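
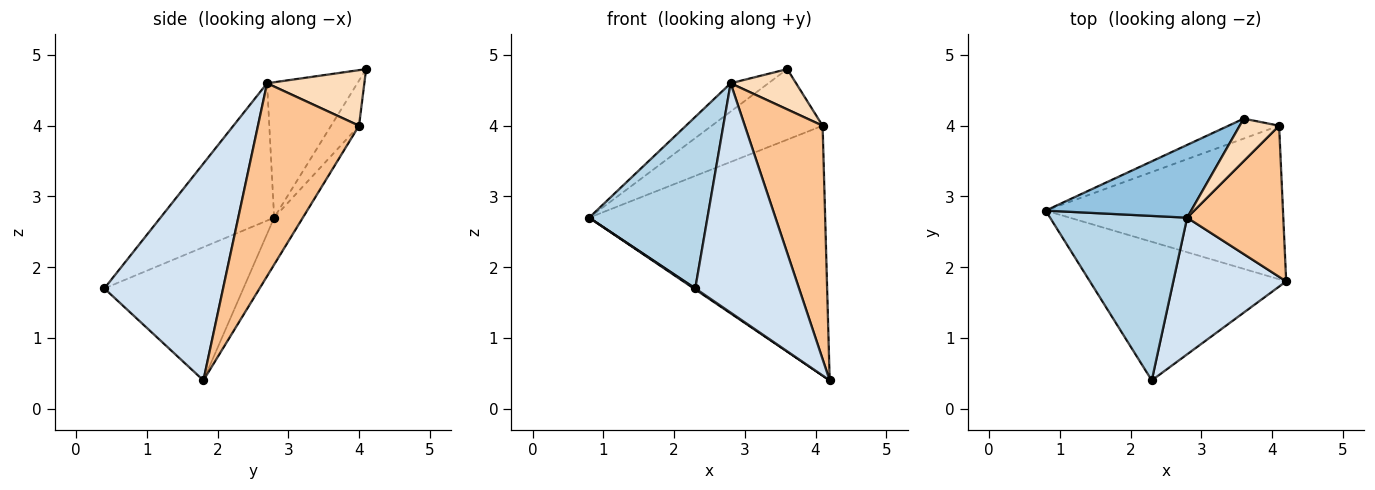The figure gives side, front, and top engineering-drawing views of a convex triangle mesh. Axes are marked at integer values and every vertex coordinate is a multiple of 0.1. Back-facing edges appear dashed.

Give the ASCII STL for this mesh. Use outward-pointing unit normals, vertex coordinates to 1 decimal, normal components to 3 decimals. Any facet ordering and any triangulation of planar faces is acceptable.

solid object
 facet normal -0.562 -0.006 -0.827
  outer loop
   vertex 2.3 0.4 1.7
   vertex 0.8 2.8 2.7
   vertex 4.2 1.8 0.4
  endloop
 endfacet
 facet normal -0.655 0.274 0.704
  outer loop
   vertex 2.8 2.7 4.6
   vertex 3.6 4.1 4.8
   vertex 0.8 2.8 2.7
  endloop
 endfacet
 facet normal -0.570 -0.593 0.569
  outer loop
   vertex 2.8 2.7 4.6
   vertex 0.8 2.8 2.7
   vertex 2.3 0.4 1.7
  endloop
 endfacet
 facet normal 0.701 -0.613 0.365
  outer loop
   vertex 2.8 2.7 4.6
   vertex 2.3 0.4 1.7
   vertex 4.2 1.8 0.4
  endloop
 endfacet
 facet normal -0.103 0.847 -0.521
  outer loop
   vertex 4.1 4.0 4.0
   vertex 4.2 1.8 0.4
   vertex 0.8 2.8 2.7
  endloop
 endfacet
 facet normal -0.236 0.935 -0.264
  outer loop
   vertex 4.1 4.0 4.0
   vertex 0.8 2.8 2.7
   vertex 3.6 4.1 4.8
  endloop
 endfacet
 facet normal 0.737 -0.567 0.367
  outer loop
   vertex 4.1 4.0 4.0
   vertex 2.8 2.7 4.6
   vertex 4.2 1.8 0.4
  endloop
 endfacet
 facet normal 0.715 -0.481 0.507
  outer loop
   vertex 4.1 4.0 4.0
   vertex 3.6 4.1 4.8
   vertex 2.8 2.7 4.6
  endloop
 endfacet
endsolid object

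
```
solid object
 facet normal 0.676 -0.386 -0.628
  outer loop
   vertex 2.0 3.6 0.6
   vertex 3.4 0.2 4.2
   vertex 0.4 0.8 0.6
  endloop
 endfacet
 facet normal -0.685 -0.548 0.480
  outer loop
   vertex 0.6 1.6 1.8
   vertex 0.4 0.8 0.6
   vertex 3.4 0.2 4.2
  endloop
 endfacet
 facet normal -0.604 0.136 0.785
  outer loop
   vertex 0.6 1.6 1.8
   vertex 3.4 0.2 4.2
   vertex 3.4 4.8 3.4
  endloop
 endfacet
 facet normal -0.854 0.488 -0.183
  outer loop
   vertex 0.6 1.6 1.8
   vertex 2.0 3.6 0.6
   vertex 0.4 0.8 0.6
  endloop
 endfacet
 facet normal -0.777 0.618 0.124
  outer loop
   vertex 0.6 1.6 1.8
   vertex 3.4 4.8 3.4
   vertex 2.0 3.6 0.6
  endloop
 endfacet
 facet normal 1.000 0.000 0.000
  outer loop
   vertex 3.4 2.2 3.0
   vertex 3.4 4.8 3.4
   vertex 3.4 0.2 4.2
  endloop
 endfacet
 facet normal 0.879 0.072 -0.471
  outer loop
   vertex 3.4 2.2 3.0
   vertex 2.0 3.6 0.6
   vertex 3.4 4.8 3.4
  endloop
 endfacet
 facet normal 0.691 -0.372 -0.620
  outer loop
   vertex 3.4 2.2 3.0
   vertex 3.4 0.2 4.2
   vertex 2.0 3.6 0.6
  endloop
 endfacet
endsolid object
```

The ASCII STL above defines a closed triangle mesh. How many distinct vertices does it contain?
6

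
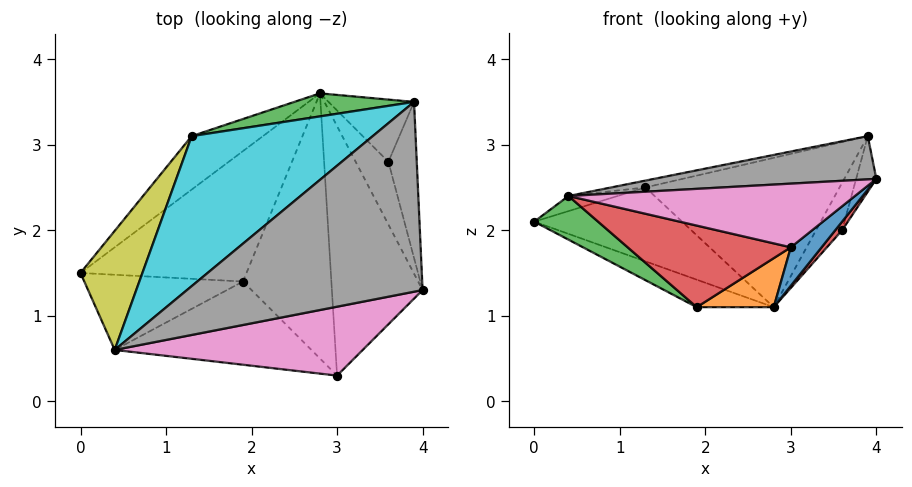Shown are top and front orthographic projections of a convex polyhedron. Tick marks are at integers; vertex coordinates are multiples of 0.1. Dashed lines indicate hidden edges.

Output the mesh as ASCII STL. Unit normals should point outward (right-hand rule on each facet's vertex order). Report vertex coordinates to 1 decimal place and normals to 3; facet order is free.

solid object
 facet normal 0.686 -0.111 -0.719
  outer loop
   vertex 3.0 0.3 1.8
   vertex 2.8 3.6 1.1
   vertex 4.0 1.3 2.6
  endloop
 endfacet
 facet normal -0.633 0.628 -0.454
  outer loop
   vertex 1.3 3.1 2.5
   vertex 2.8 3.6 1.1
   vertex 0.0 1.5 2.1
  endloop
 endfacet
 facet normal -0.184 0.971 0.150
  outer loop
   vertex 1.3 3.1 2.5
   vertex 3.9 3.5 3.1
   vertex 2.8 3.6 1.1
  endloop
 endfacet
 facet normal 0.700 -0.097 -0.708
  outer loop
   vertex 3.6 2.8 2.0
   vertex 4.0 1.3 2.6
   vertex 2.8 3.6 1.1
  endloop
 endfacet
 facet normal 0.937 0.118 -0.330
  outer loop
   vertex 3.6 2.8 2.0
   vertex 3.9 3.5 3.1
   vertex 4.0 1.3 2.6
  endloop
 endfacet
 facet normal 0.832 0.336 -0.441
  outer loop
   vertex 3.6 2.8 2.0
   vertex 2.8 3.6 1.1
   vertex 3.9 3.5 3.1
  endloop
 endfacet
 facet normal 0.091 -0.676 0.731
  outer loop
   vertex 0.4 0.6 2.4
   vertex 3.0 0.3 1.8
   vertex 4.0 1.3 2.6
  endloop
 endfacet
 facet normal -0.011 -0.222 0.975
  outer loop
   vertex 0.4 0.6 2.4
   vertex 4.0 1.3 2.6
   vertex 3.9 3.5 3.1
  endloop
 endfacet
 facet normal -0.418 0.115 0.901
  outer loop
   vertex 0.4 0.6 2.4
   vertex 1.3 3.1 2.5
   vertex 0.0 1.5 2.1
  endloop
 endfacet
 facet normal -0.231 0.044 0.972
  outer loop
   vertex 0.4 0.6 2.4
   vertex 3.9 3.5 3.1
   vertex 1.3 3.1 2.5
  endloop
 endfacet
 facet normal -0.450 0.184 -0.874
  outer loop
   vertex 1.9 1.4 1.1
   vertex 0.0 1.5 2.1
   vertex 2.8 3.6 1.1
  endloop
 endfacet
 facet normal 0.406 -0.166 -0.899
  outer loop
   vertex 1.9 1.4 1.1
   vertex 2.8 3.6 1.1
   vertex 3.0 0.3 1.8
  endloop
 endfacet
 facet normal -0.434 -0.453 -0.779
  outer loop
   vertex 1.9 1.4 1.1
   vertex 0.4 0.6 2.4
   vertex 0.0 1.5 2.1
  endloop
 endfacet
 facet normal -0.238 -0.680 -0.694
  outer loop
   vertex 1.9 1.4 1.1
   vertex 3.0 0.3 1.8
   vertex 0.4 0.6 2.4
  endloop
 endfacet
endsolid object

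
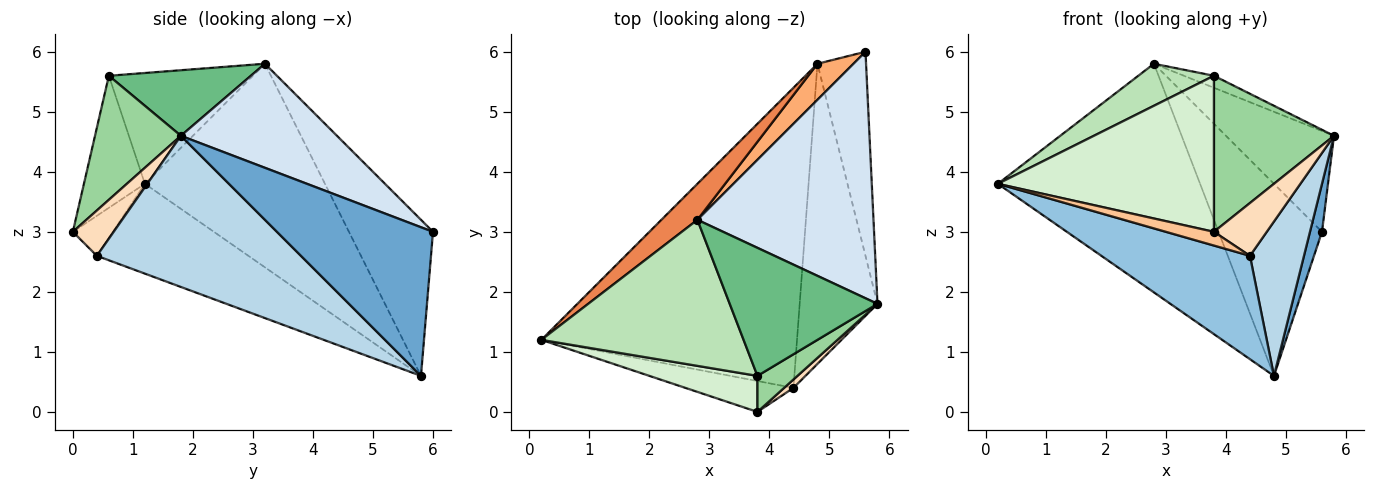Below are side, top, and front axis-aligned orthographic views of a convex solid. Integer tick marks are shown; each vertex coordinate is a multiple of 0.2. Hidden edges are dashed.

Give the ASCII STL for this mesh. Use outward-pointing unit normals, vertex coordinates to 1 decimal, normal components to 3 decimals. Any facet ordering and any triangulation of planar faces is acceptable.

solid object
 facet normal 0.948 -0.073 -0.310
  outer loop
   vertex 4.8 5.8 0.6
   vertex 5.6 6.0 3.0
   vertex 5.8 1.8 4.6
  endloop
 endfacet
 facet normal -0.315 -0.309 -0.897
  outer loop
   vertex 4.4 0.4 2.6
   vertex 0.2 1.2 3.8
   vertex 4.8 5.8 0.6
  endloop
 endfacet
 facet normal 0.865 -0.229 -0.445
  outer loop
   vertex 4.4 0.4 2.6
   vertex 4.8 5.8 0.6
   vertex 5.8 1.8 4.6
  endloop
 endfacet
 facet normal 0.480 0.332 0.812
  outer loop
   vertex 2.8 3.2 5.8
   vertex 5.8 1.8 4.6
   vertex 5.6 6.0 3.0
  endloop
 endfacet
 facet normal -0.660 0.742 0.117
  outer loop
   vertex 2.8 3.2 5.8
   vertex 4.8 5.8 0.6
   vertex 0.2 1.2 3.8
  endloop
 endfacet
 facet normal -0.624 0.768 0.144
  outer loop
   vertex 2.8 3.2 5.8
   vertex 5.6 6.0 3.0
   vertex 4.8 5.8 0.6
  endloop
 endfacet
 facet normal -0.321 -0.385 -0.866
  outer loop
   vertex 3.8 0.0 3.0
   vertex 0.2 1.2 3.8
   vertex 4.4 0.4 2.6
  endloop
 endfacet
 facet normal 0.607 -0.785 0.125
  outer loop
   vertex 3.8 0.0 3.0
   vertex 4.4 0.4 2.6
   vertex 5.8 1.8 4.6
  endloop
 endfacet
 facet normal 0.404 0.085 0.911
  outer loop
   vertex 3.8 0.6 5.6
   vertex 5.8 1.8 4.6
   vertex 2.8 3.2 5.8
  endloop
 endfacet
 facet normal 0.572 -0.799 0.184
  outer loop
   vertex 3.8 0.6 5.6
   vertex 3.8 0.0 3.0
   vertex 5.8 1.8 4.6
  endloop
 endfacet
 facet normal -0.466 -0.245 0.850
  outer loop
   vertex 3.8 0.6 5.6
   vertex 2.8 3.2 5.8
   vertex 0.2 1.2 3.8
  endloop
 endfacet
 facet normal -0.265 -0.940 0.217
  outer loop
   vertex 3.8 0.6 5.6
   vertex 0.2 1.2 3.8
   vertex 3.8 0.0 3.0
  endloop
 endfacet
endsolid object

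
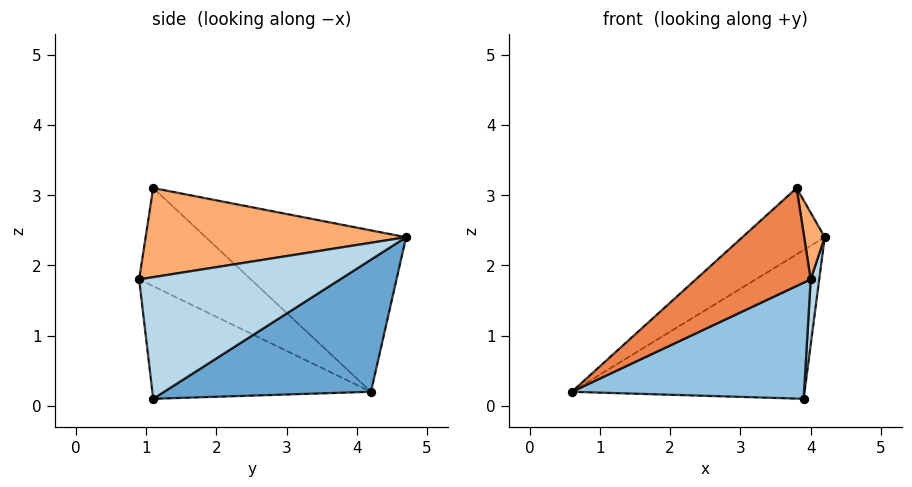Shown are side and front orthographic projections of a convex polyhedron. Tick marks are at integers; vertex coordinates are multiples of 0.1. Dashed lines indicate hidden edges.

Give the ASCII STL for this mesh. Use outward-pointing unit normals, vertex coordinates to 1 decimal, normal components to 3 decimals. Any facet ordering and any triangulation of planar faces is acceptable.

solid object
 facet normal 0.414 0.465 -0.783
  outer loop
   vertex 3.9 1.1 0.1
   vertex 0.6 4.2 0.2
   vertex 4.2 4.7 2.4
  endloop
 endfacet
 facet normal -0.685 -0.727 -0.045
  outer loop
   vertex 3.9 1.1 0.1
   vertex 4.0 0.9 1.8
   vertex 0.6 4.2 0.2
  endloop
 endfacet
 facet normal 0.997 -0.042 -0.064
  outer loop
   vertex 3.9 1.1 0.1
   vertex 4.2 4.7 2.4
   vertex 4.0 0.9 1.8
  endloop
 endfacet
 facet normal -0.531 0.218 0.819
  outer loop
   vertex 3.8 1.1 3.1
   vertex 4.2 4.7 2.4
   vertex 0.6 4.2 0.2
  endloop
 endfacet
 facet normal -0.697 -0.717 0.003
  outer loop
   vertex 3.8 1.1 3.1
   vertex 0.6 4.2 0.2
   vertex 4.0 0.9 1.8
  endloop
 endfacet
 facet normal 0.984 -0.078 0.163
  outer loop
   vertex 3.8 1.1 3.1
   vertex 4.0 0.9 1.8
   vertex 4.2 4.7 2.4
  endloop
 endfacet
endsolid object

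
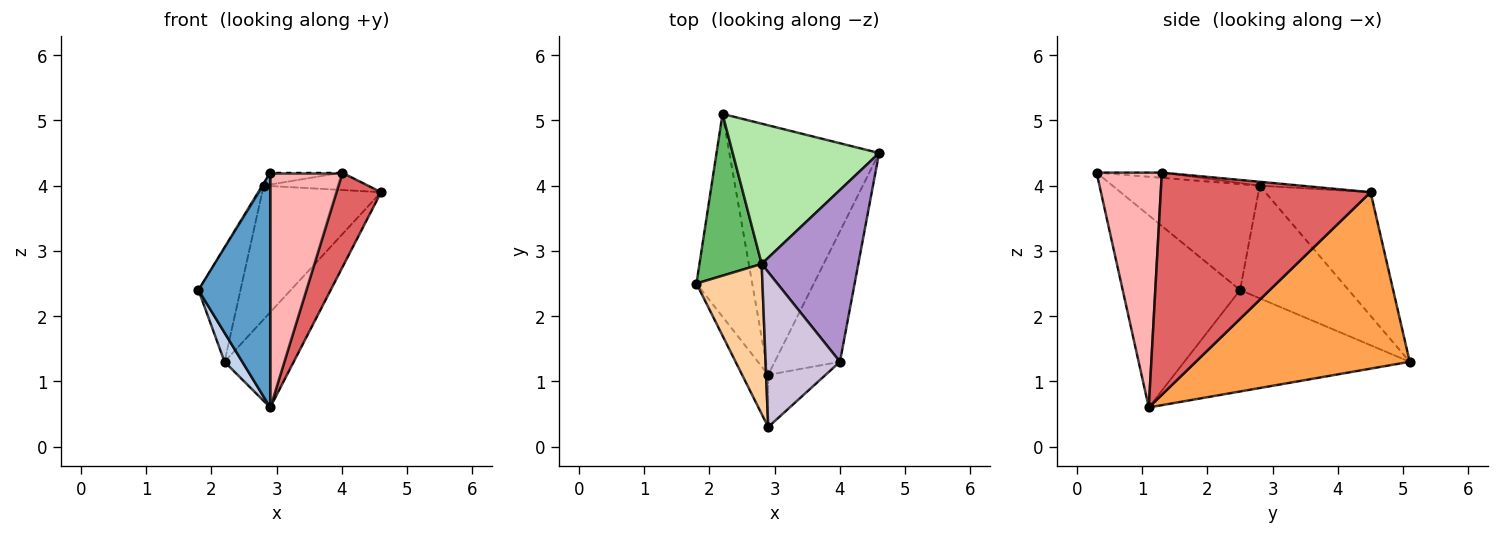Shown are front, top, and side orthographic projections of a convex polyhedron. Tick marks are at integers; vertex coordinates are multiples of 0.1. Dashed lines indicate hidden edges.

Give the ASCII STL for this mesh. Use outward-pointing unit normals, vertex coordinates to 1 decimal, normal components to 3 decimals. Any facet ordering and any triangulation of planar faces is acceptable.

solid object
 facet normal -0.848 -0.518 -0.115
  outer loop
   vertex 2.9 1.1 0.6
   vertex 2.9 0.3 4.2
   vertex 1.8 2.5 2.4
  endloop
 endfacet
 facet normal -0.874 -0.069 -0.481
  outer loop
   vertex 2.2 5.1 1.3
   vertex 2.9 1.1 0.6
   vertex 1.8 2.5 2.4
  endloop
 endfacet
 facet normal 0.740 0.239 -0.628
  outer loop
   vertex 2.2 5.1 1.3
   vertex 4.6 4.5 3.9
   vertex 2.9 1.1 0.6
  endloop
 endfacet
 facet normal -0.849 0.008 0.529
  outer loop
   vertex 2.8 2.8 4.0
   vertex 1.8 2.5 2.4
   vertex 2.9 0.3 4.2
  endloop
 endfacet
 facet normal -0.829 0.321 0.458
  outer loop
   vertex 2.8 2.8 4.0
   vertex 2.2 5.1 1.3
   vertex 1.8 2.5 2.4
  endloop
 endfacet
 facet normal -0.522 0.589 0.617
  outer loop
   vertex 2.8 2.8 4.0
   vertex 4.6 4.5 3.9
   vertex 2.2 5.1 1.3
  endloop
 endfacet
 facet normal 0.940 -0.202 -0.276
  outer loop
   vertex 4.0 1.3 4.2
   vertex 2.9 1.1 0.6
   vertex 4.6 4.5 3.9
  endloop
 endfacet
 facet normal 0.664 -0.730 -0.162
  outer loop
   vertex 4.0 1.3 4.2
   vertex 2.9 0.3 4.2
   vertex 2.9 1.1 0.6
  endloop
 endfacet
 facet normal -0.040 0.101 0.994
  outer loop
   vertex 4.0 1.3 4.2
   vertex 4.6 4.5 3.9
   vertex 2.8 2.8 4.0
  endloop
 endfacet
 facet normal -0.070 0.077 0.995
  outer loop
   vertex 4.0 1.3 4.2
   vertex 2.8 2.8 4.0
   vertex 2.9 0.3 4.2
  endloop
 endfacet
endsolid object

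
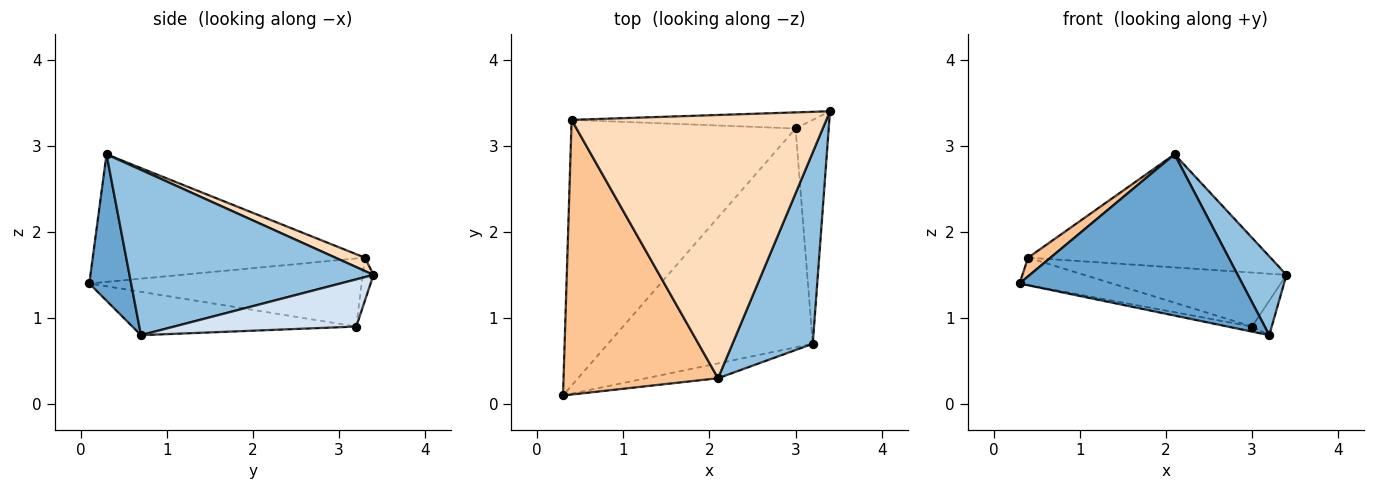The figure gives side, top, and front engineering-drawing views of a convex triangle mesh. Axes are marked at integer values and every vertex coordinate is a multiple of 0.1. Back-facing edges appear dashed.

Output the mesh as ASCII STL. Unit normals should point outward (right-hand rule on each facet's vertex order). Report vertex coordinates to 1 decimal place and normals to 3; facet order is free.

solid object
 facet normal 0.184 -0.979 -0.090
  outer loop
   vertex 2.1 0.3 2.9
   vertex 0.3 0.1 1.4
   vertex 3.2 0.7 0.8
  endloop
 endfacet
 facet normal 0.885 -0.177 0.430
  outer loop
   vertex 2.1 0.3 2.9
   vertex 3.2 0.7 0.8
   vertex 3.4 3.4 1.5
  endloop
 endfacet
 facet normal -0.207 0.023 -0.978
  outer loop
   vertex 3.0 3.2 0.9
   vertex 3.2 0.7 0.8
   vertex 0.3 0.1 1.4
  endloop
 endfacet
 facet normal 0.815 0.088 -0.573
  outer loop
   vertex 3.0 3.2 0.9
   vertex 3.4 3.4 1.5
   vertex 3.2 0.7 0.8
  endloop
 endfacet
 facet normal -0.289 0.098 -0.952
  outer loop
   vertex 0.4 3.3 1.7
   vertex 3.0 3.2 0.9
   vertex 0.3 0.1 1.4
  endloop
 endfacet
 facet normal -0.051 0.957 -0.285
  outer loop
   vertex 0.4 3.3 1.7
   vertex 3.4 3.4 1.5
   vertex 3.0 3.2 0.9
  endloop
 endfacet
 facet normal -0.636 -0.052 0.770
  outer loop
   vertex 0.4 3.3 1.7
   vertex 0.3 0.1 1.4
   vertex 2.1 0.3 2.9
  endloop
 endfacet
 facet normal 0.048 0.394 0.918
  outer loop
   vertex 0.4 3.3 1.7
   vertex 2.1 0.3 2.9
   vertex 3.4 3.4 1.5
  endloop
 endfacet
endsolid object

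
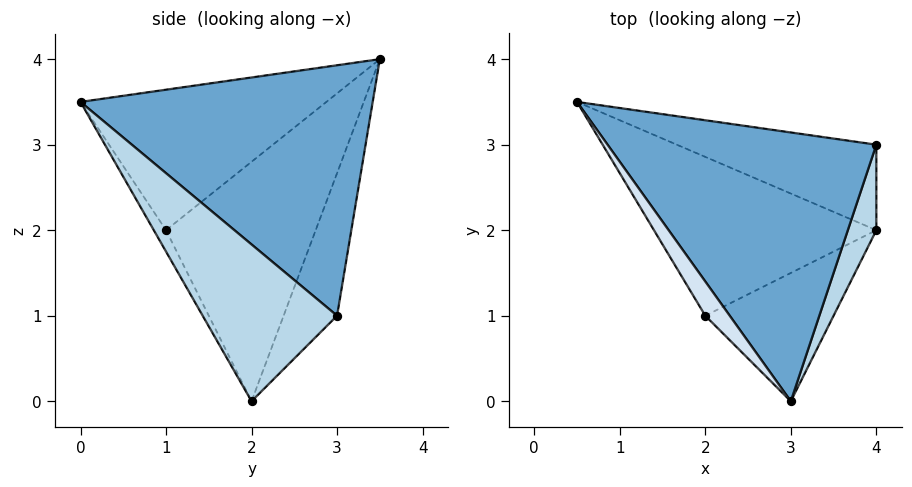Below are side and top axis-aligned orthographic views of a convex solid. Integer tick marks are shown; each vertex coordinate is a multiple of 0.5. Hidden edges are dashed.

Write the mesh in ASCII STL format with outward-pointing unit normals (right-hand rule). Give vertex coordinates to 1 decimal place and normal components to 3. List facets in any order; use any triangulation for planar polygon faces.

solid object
 facet normal 0.637 0.357 0.683
  outer loop
   vertex 3.0 0.0 3.5
   vertex 4.0 3.0 1.0
   vertex 0.5 3.5 4.0
  endloop
 endfacet
 facet normal -0.451 0.631 -0.631
  outer loop
   vertex 4.0 2.0 0.0
   vertex 0.5 3.5 4.0
   vertex 4.0 3.0 1.0
  endloop
 endfacet
 facet normal 0.968 -0.176 0.176
  outer loop
   vertex 4.0 2.0 0.0
   vertex 4.0 3.0 1.0
   vertex 3.0 0.0 3.5
  endloop
 endfacet
 facet normal -0.796 -0.589 0.139
  outer loop
   vertex 2.0 1.0 2.0
   vertex 3.0 0.0 3.5
   vertex 0.5 3.5 4.0
  endloop
 endfacet
 facet normal -0.729 0.104 -0.677
  outer loop
   vertex 2.0 1.0 2.0
   vertex 0.5 3.5 4.0
   vertex 4.0 2.0 0.0
  endloop
 endfacet
 facet normal -0.085 -0.854 -0.513
  outer loop
   vertex 2.0 1.0 2.0
   vertex 4.0 2.0 0.0
   vertex 3.0 0.0 3.5
  endloop
 endfacet
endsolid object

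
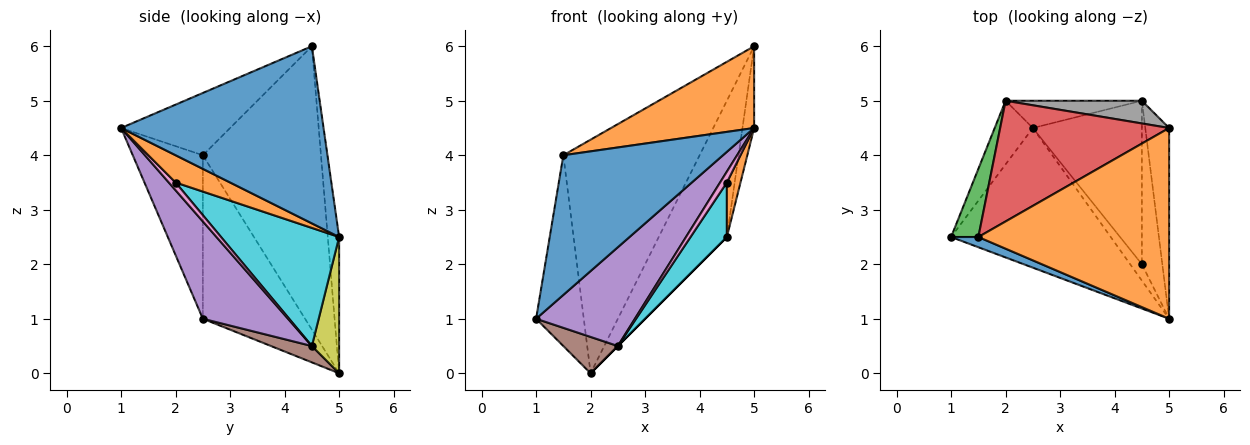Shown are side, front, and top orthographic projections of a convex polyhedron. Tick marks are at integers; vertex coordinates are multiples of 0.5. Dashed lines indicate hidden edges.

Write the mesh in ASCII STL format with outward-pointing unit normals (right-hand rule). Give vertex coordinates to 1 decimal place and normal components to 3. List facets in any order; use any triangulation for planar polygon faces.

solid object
 facet normal -0.401 -0.914 0.067
  outer loop
   vertex 1.5 2.5 4.0
   vertex 1.0 2.5 1.0
   vertex 5.0 1.0 4.5
  endloop
 endfacet
 facet normal -0.287 -0.377 0.880
  outer loop
   vertex 1.5 2.5 4.0
   vertex 5.0 1.0 4.5
   vertex 5.0 4.5 6.0
  endloop
 endfacet
 facet normal -0.896 0.418 0.149
  outer loop
   vertex 1.5 2.5 4.0
   vertex 2.0 5.0 0.0
   vertex 1.0 2.5 1.0
  endloop
 endfacet
 facet normal -0.610 0.704 0.364
  outer loop
   vertex 1.5 2.5 4.0
   vertex 5.0 4.5 6.0
   vertex 2.0 5.0 0.0
  endloop
 endfacet
 facet normal 0.446 -0.517 -0.731
  outer loop
   vertex 2.5 4.5 0.5
   vertex 5.0 1.0 4.5
   vertex 1.0 2.5 1.0
  endloop
 endfacet
 facet normal 0.349 -0.465 -0.814
  outer loop
   vertex 2.5 4.5 0.5
   vertex 1.0 2.5 1.0
   vertex 2.0 5.0 0.0
  endloop
 endfacet
 facet normal 0.485 -0.485 -0.728
  outer loop
   vertex 4.5 2.0 3.5
   vertex 5.0 1.0 4.5
   vertex 2.5 4.5 0.5
  endloop
 endfacet
 facet normal -0.162 0.973 0.162
  outer loop
   vertex 4.5 5.0 2.5
   vertex 2.0 5.0 0.0
   vertex 5.0 4.5 6.0
  endloop
 endfacet
 facet normal 0.707 0.000 -0.707
  outer loop
   vertex 4.5 5.0 2.5
   vertex 2.5 4.5 0.5
   vertex 2.0 5.0 0.0
  endloop
 endfacet
 facet normal 0.717 -0.221 -0.662
  outer loop
   vertex 4.5 5.0 2.5
   vertex 4.5 2.0 3.5
   vertex 2.5 4.5 0.5
  endloop
 endfacet
 facet normal 0.989 0.057 -0.133
  outer loop
   vertex 4.5 5.0 2.5
   vertex 5.0 4.5 6.0
   vertex 5.0 1.0 4.5
  endloop
 endfacet
 facet normal 0.784 -0.196 -0.588
  outer loop
   vertex 4.5 5.0 2.5
   vertex 5.0 1.0 4.5
   vertex 4.5 2.0 3.5
  endloop
 endfacet
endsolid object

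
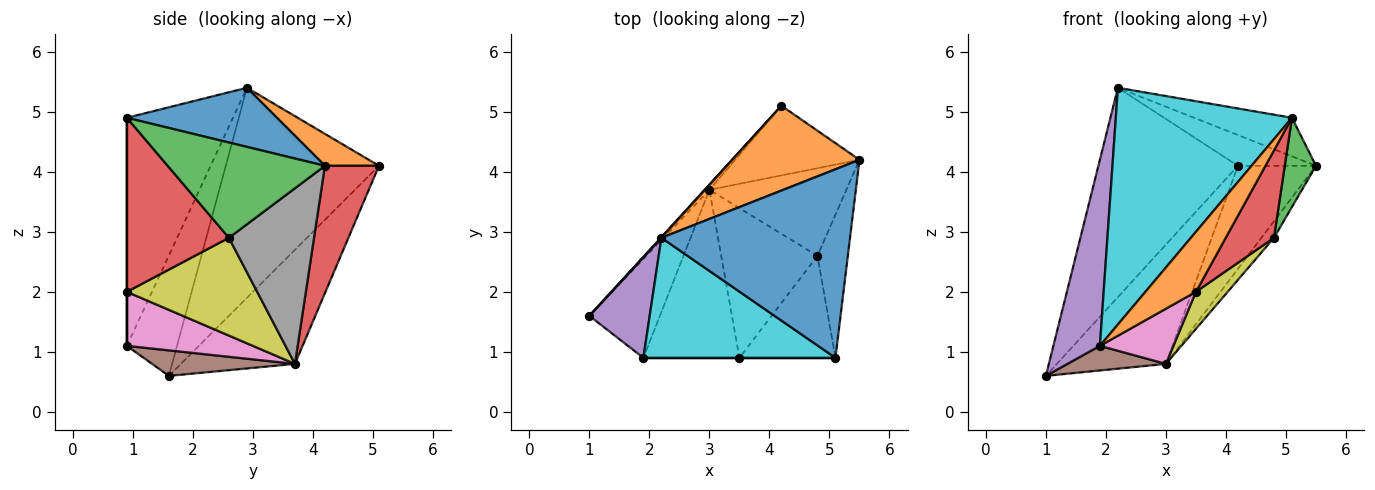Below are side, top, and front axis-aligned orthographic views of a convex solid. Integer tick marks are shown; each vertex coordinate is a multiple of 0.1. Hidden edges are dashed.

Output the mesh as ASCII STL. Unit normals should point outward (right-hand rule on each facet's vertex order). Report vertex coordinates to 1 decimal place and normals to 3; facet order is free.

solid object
 facet normal -0.739 0.673 0.002
  outer loop
   vertex 4.2 5.1 4.1
   vertex 1.0 1.6 0.6
   vertex 2.2 2.9 5.4
  endloop
 endfacet
 facet normal 0.230 0.332 0.915
  outer loop
   vertex 4.2 5.1 4.1
   vertex 2.2 2.9 5.4
   vertex 5.5 4.2 4.1
  endloop
 endfacet
 facet normal -0.722 0.691 -0.030
  outer loop
   vertex 3.0 3.7 0.8
   vertex 1.0 1.6 0.6
   vertex 4.2 5.1 4.1
  endloop
 endfacet
 facet normal 0.498 0.719 -0.486
  outer loop
   vertex 3.0 3.7 0.8
   vertex 4.2 5.1 4.1
   vertex 5.5 4.2 4.1
  endloop
 endfacet
 facet normal -0.688 -0.638 0.345
  outer loop
   vertex 1.9 0.9 1.1
   vertex 2.2 2.9 5.4
   vertex 1.0 1.6 0.6
  endloop
 endfacet
 facet normal 0.331 -0.228 -0.916
  outer loop
   vertex 1.9 0.9 1.1
   vertex 1.0 1.6 0.6
   vertex 3.0 3.7 0.8
  endloop
 endfacet
 facet normal 0.471 -0.275 -0.838
  outer loop
   vertex 1.9 0.9 1.1
   vertex 3.0 3.7 0.8
   vertex 3.5 0.9 2.0
  endloop
 endfacet
 facet normal 0.783 0.115 -0.611
  outer loop
   vertex 4.8 2.6 2.9
   vertex 3.0 3.7 0.8
   vertex 5.5 4.2 4.1
  endloop
 endfacet
 facet normal 0.702 -0.171 -0.691
  outer loop
   vertex 4.8 2.6 2.9
   vertex 3.5 0.9 2.0
   vertex 3.0 3.7 0.8
  endloop
 endfacet
 facet normal -0.473 -0.786 0.398
  outer loop
   vertex 5.1 0.9 4.9
   vertex 2.2 2.9 5.4
   vertex 1.9 0.9 1.1
  endloop
 endfacet
 facet normal 0.294 0.191 0.937
  outer loop
   vertex 5.1 0.9 4.9
   vertex 5.5 4.2 4.1
   vertex 2.2 2.9 5.4
  endloop
 endfacet
 facet normal 0.000 -1.000 0.000
  outer loop
   vertex 5.1 0.9 4.9
   vertex 1.9 0.9 1.1
   vertex 3.5 0.9 2.0
  endloop
 endfacet
 facet normal 0.936 -0.186 -0.298
  outer loop
   vertex 5.1 0.9 4.9
   vertex 4.8 2.6 2.9
   vertex 5.5 4.2 4.1
  endloop
 endfacet
 facet normal 0.809 -0.382 -0.446
  outer loop
   vertex 5.1 0.9 4.9
   vertex 3.5 0.9 2.0
   vertex 4.8 2.6 2.9
  endloop
 endfacet
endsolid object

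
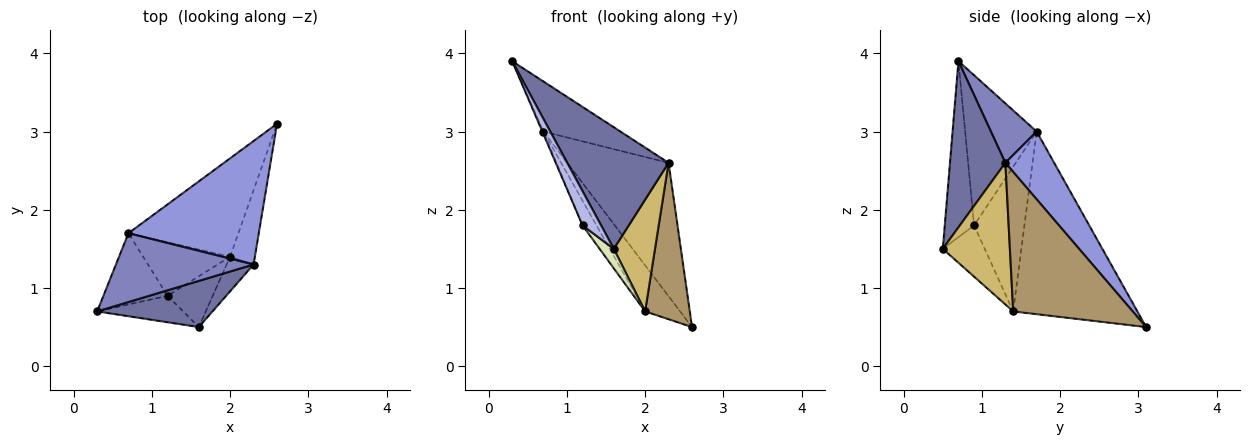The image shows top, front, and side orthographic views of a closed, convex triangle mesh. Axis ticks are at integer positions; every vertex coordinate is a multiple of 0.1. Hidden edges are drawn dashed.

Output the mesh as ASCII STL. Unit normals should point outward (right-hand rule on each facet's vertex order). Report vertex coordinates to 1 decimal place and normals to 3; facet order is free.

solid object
 facet normal 0.455 -0.833 0.316
  outer loop
   vertex 2.3 1.3 2.6
   vertex 0.3 0.7 3.9
   vertex 1.6 0.5 1.5
  endloop
 endfacet
 facet normal 0.330 0.555 0.764
  outer loop
   vertex 2.3 1.3 2.6
   vertex 0.7 1.7 3.0
   vertex 0.3 0.7 3.9
  endloop
 endfacet
 facet normal 0.333 0.692 0.641
  outer loop
   vertex 2.3 1.3 2.6
   vertex 2.6 3.1 0.5
   vertex 0.7 1.7 3.0
  endloop
 endfacet
 facet normal -0.781 -0.495 -0.382
  outer loop
   vertex 1.2 0.9 1.8
   vertex 1.6 0.5 1.5
   vertex 0.3 0.7 3.9
  endloop
 endfacet
 facet normal -0.920 0.014 -0.393
  outer loop
   vertex 1.2 0.9 1.8
   vertex 0.3 0.7 3.9
   vertex 0.7 1.7 3.0
  endloop
 endfacet
 facet normal -0.833 0.235 -0.501
  outer loop
   vertex 2.0 1.4 0.7
   vertex 0.7 1.7 3.0
   vertex 2.6 3.1 0.5
  endloop
 endfacet
 facet normal -0.834 0.231 -0.501
  outer loop
   vertex 2.0 1.4 0.7
   vertex 1.2 0.9 1.8
   vertex 0.7 1.7 3.0
  endloop
 endfacet
 facet normal -0.727 -0.246 -0.641
  outer loop
   vertex 2.0 1.4 0.7
   vertex 1.6 0.5 1.5
   vertex 1.2 0.9 1.8
  endloop
 endfacet
 facet normal 0.924 -0.345 -0.164
  outer loop
   vertex 2.0 1.4 0.7
   vertex 2.6 3.1 0.5
   vertex 2.3 1.3 2.6
  endloop
 endfacet
 facet normal 0.841 -0.516 -0.160
  outer loop
   vertex 2.0 1.4 0.7
   vertex 2.3 1.3 2.6
   vertex 1.6 0.5 1.5
  endloop
 endfacet
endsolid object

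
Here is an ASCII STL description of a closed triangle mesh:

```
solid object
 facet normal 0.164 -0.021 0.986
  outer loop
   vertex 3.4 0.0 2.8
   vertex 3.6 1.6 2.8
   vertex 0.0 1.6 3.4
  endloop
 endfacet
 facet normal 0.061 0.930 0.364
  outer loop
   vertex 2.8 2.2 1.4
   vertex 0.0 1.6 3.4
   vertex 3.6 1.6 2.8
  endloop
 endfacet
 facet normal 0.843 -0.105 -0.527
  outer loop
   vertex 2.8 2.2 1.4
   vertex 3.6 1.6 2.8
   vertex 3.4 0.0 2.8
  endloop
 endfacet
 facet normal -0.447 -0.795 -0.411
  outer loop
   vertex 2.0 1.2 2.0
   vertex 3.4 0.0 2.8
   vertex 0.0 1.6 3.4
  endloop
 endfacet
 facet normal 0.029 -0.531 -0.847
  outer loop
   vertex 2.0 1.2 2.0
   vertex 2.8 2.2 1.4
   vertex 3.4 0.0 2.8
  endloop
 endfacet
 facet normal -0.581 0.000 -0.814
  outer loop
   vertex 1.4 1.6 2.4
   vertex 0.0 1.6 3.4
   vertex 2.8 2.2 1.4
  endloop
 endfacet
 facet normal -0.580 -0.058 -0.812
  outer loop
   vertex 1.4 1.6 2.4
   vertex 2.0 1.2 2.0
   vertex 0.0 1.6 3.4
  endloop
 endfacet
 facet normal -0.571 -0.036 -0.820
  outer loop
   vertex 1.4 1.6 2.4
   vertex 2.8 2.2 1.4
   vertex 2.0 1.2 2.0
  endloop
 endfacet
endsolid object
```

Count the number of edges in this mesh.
12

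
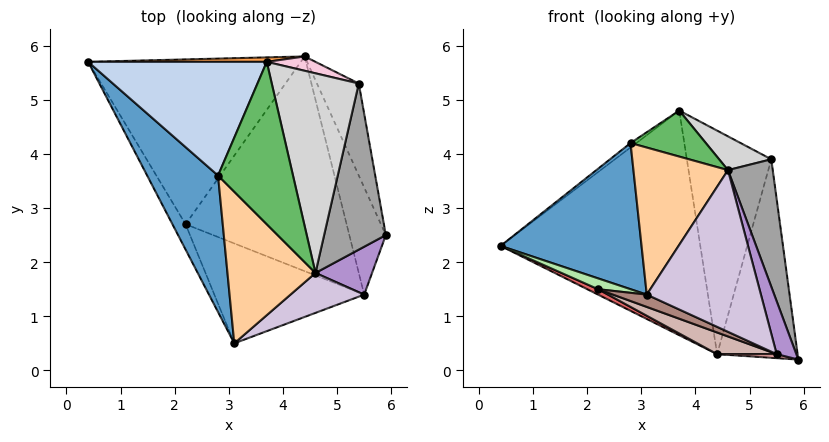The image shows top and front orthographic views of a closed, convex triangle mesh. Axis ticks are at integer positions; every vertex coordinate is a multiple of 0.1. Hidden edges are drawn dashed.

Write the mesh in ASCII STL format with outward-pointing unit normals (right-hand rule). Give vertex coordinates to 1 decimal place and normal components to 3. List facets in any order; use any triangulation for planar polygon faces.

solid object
 facet normal -0.763 -0.472 0.441
  outer loop
   vertex 2.8 3.6 4.2
   vertex 0.4 5.7 2.3
   vertex 3.1 0.5 1.4
  endloop
 endfacet
 facet normal -0.604 0.031 0.797
  outer loop
   vertex 2.8 3.6 4.2
   vertex 3.7 5.7 4.8
   vertex 0.4 5.7 2.3
  endloop
 endfacet
 facet normal -0.015 1.000 0.020
  outer loop
   vertex 4.4 5.8 0.3
   vertex 0.4 5.7 2.3
   vertex 3.7 5.7 4.8
  endloop
 endfacet
 facet normal -0.445 -0.624 0.643
  outer loop
   vertex 4.6 1.8 3.7
   vertex 2.8 3.6 4.2
   vertex 3.1 0.5 1.4
  endloop
 endfacet
 facet normal -0.005 -0.273 0.962
  outer loop
   vertex 4.6 1.8 3.7
   vertex 3.7 5.7 4.8
   vertex 2.8 3.6 4.2
  endloop
 endfacet
 facet normal -0.729 -0.270 -0.629
  outer loop
   vertex 2.2 2.7 1.5
   vertex 3.1 0.5 1.4
   vertex 0.4 5.7 2.3
  endloop
 endfacet
 facet normal -0.446 -0.029 -0.894
  outer loop
   vertex 2.2 2.7 1.5
   vertex 0.4 5.7 2.3
   vertex 4.4 5.8 0.3
  endloop
 endfacet
 facet normal -0.146 -0.037 -0.989
  outer loop
   vertex 5.5 1.4 0.3
   vertex 4.4 5.8 0.3
   vertex 5.9 2.5 0.2
  endloop
 endfacet
 facet normal 0.911 -0.306 0.277
  outer loop
   vertex 5.5 1.4 0.3
   vertex 5.9 2.5 0.2
   vertex 4.6 1.8 3.7
  endloop
 endfacet
 facet normal 0.428 -0.877 0.217
  outer loop
   vertex 5.5 1.4 0.3
   vertex 4.6 1.8 3.7
   vertex 3.1 0.5 1.4
  endloop
 endfacet
 facet normal -0.379 -0.113 -0.919
  outer loop
   vertex 5.5 1.4 0.3
   vertex 3.1 0.5 1.4
   vertex 2.2 2.7 1.5
  endloop
 endfacet
 facet normal -0.372 -0.093 -0.923
  outer loop
   vertex 5.5 1.4 0.3
   vertex 2.2 2.7 1.5
   vertex 4.4 5.8 0.3
  endloop
 endfacet
 facet normal 0.891 0.411 -0.191
  outer loop
   vertex 5.4 5.3 3.9
   vertex 5.9 2.5 0.2
   vertex 4.4 5.8 0.3
  endloop
 endfacet
 facet normal 0.259 0.964 0.062
  outer loop
   vertex 5.4 5.3 3.9
   vertex 4.4 5.8 0.3
   vertex 3.7 5.7 4.8
  endloop
 endfacet
 facet normal 0.927 -0.229 0.298
  outer loop
   vertex 5.4 5.3 3.9
   vertex 4.6 1.8 3.7
   vertex 5.9 2.5 0.2
  endloop
 endfacet
 facet normal 0.435 -0.150 0.888
  outer loop
   vertex 5.4 5.3 3.9
   vertex 3.7 5.7 4.8
   vertex 4.6 1.8 3.7
  endloop
 endfacet
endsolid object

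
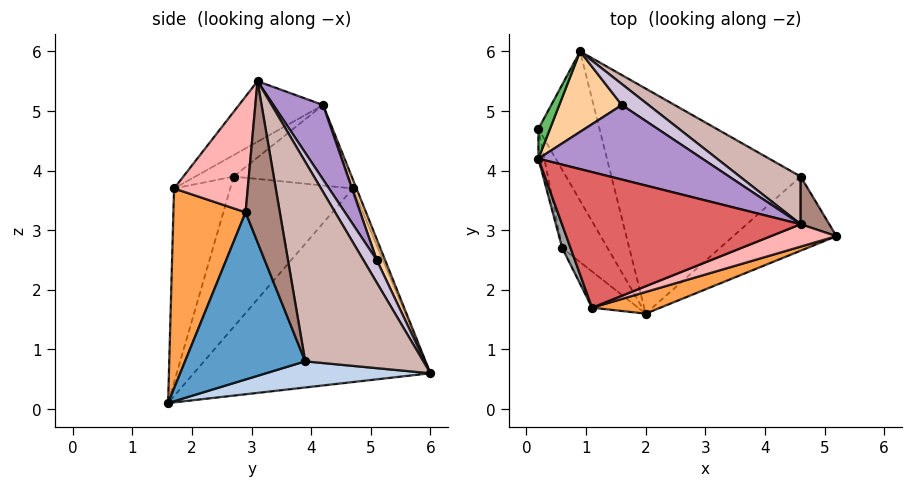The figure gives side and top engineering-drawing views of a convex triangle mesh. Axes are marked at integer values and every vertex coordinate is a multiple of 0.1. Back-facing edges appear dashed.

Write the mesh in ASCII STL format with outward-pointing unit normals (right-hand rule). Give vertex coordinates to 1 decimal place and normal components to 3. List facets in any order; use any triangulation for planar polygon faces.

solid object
 facet normal 0.664 -0.626 -0.410
  outer loop
   vertex 4.6 3.9 0.8
   vertex 5.2 2.9 3.3
   vertex 2.0 1.6 0.1
  endloop
 endfacet
 facet normal 0.135 0.145 -0.980
  outer loop
   vertex 4.6 3.9 0.8
   vertex 2.0 1.6 0.1
   vertex 0.9 6.0 0.6
  endloop
 endfacet
 facet normal 0.288 -0.952 0.099
  outer loop
   vertex 1.1 1.7 3.7
   vertex 2.0 1.6 0.1
   vertex 5.2 2.9 3.3
  endloop
 endfacet
 facet normal 0.128 0.914 0.385
  outer loop
   vertex 1.6 5.1 2.5
   vertex 0.9 6.0 0.6
   vertex 0.2 4.2 5.1
  endloop
 endfacet
 facet normal -0.251 0.912 0.326
  outer loop
   vertex 0.2 4.7 3.7
   vertex 0.2 4.2 5.1
   vertex 0.9 6.0 0.6
  endloop
 endfacet
 facet normal -0.934 -0.200 -0.295
  outer loop
   vertex 0.2 4.7 3.7
   vertex 0.9 6.0 0.6
   vertex 2.0 1.6 0.1
  endloop
 endfacet
 facet normal -0.208 -0.534 0.820
  outer loop
   vertex 4.6 3.1 5.5
   vertex 0.2 4.2 5.1
   vertex 1.1 1.7 3.7
  endloop
 endfacet
 facet normal 0.292 -0.942 0.165
  outer loop
   vertex 4.6 3.1 5.5
   vertex 1.1 1.7 3.7
   vertex 5.2 2.9 3.3
  endloop
 endfacet
 facet normal 0.186 0.893 0.409
  outer loop
   vertex 4.6 3.1 5.5
   vertex 1.6 5.1 2.5
   vertex 0.2 4.2 5.1
  endloop
 endfacet
 facet normal 0.276 0.904 0.326
  outer loop
   vertex 4.6 3.1 5.5
   vertex 0.9 6.0 0.6
   vertex 1.6 5.1 2.5
  endloop
 endfacet
 facet normal 0.686 0.717 0.122
  outer loop
   vertex 4.6 3.1 5.5
   vertex 5.2 2.9 3.3
   vertex 4.6 3.9 0.8
  endloop
 endfacet
 facet normal 0.482 0.864 0.147
  outer loop
   vertex 4.6 3.1 5.5
   vertex 4.6 3.9 0.8
   vertex 0.9 6.0 0.6
  endloop
 endfacet
 facet normal -0.890 -0.403 -0.211
  outer loop
   vertex 0.6 2.7 3.9
   vertex 2.0 1.6 0.1
   vertex 1.1 1.7 3.7
  endloop
 endfacet
 facet normal -0.935 -0.215 -0.282
  outer loop
   vertex 0.6 2.7 3.9
   vertex 0.2 4.7 3.7
   vertex 2.0 1.6 0.1
  endloop
 endfacet
 facet normal -0.821 -0.474 0.319
  outer loop
   vertex 0.6 2.7 3.9
   vertex 1.1 1.7 3.7
   vertex 0.2 4.2 5.1
  endloop
 endfacet
 facet normal -0.977 -0.203 -0.072
  outer loop
   vertex 0.6 2.7 3.9
   vertex 0.2 4.2 5.1
   vertex 0.2 4.7 3.7
  endloop
 endfacet
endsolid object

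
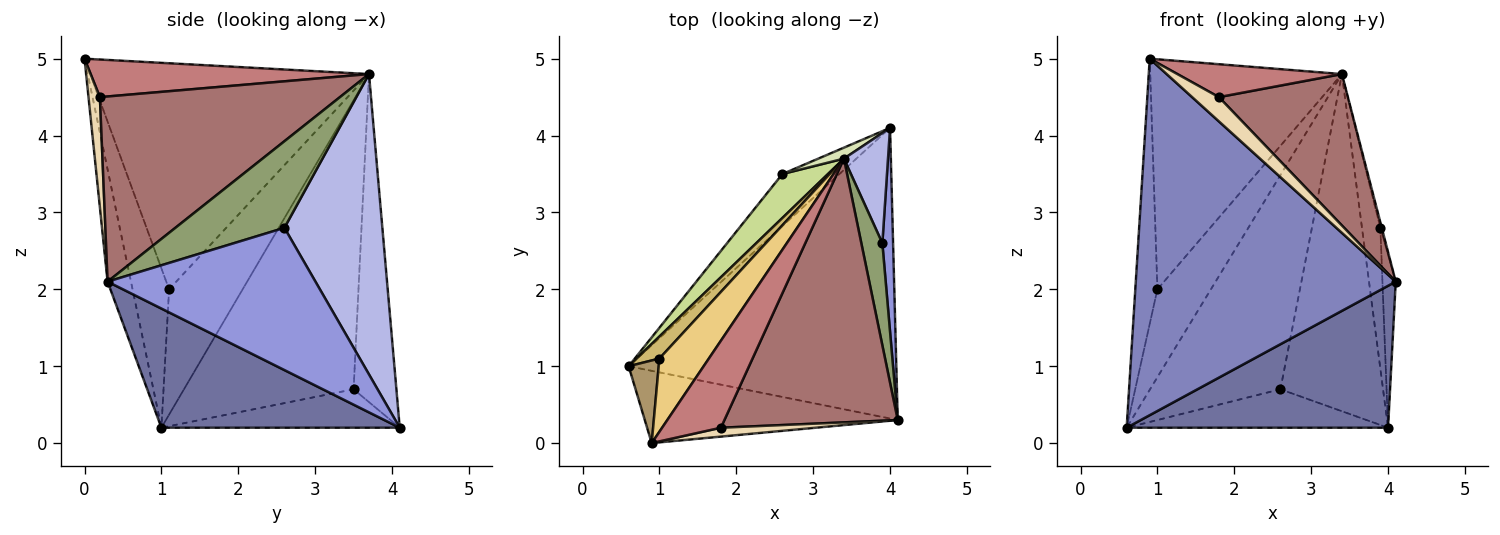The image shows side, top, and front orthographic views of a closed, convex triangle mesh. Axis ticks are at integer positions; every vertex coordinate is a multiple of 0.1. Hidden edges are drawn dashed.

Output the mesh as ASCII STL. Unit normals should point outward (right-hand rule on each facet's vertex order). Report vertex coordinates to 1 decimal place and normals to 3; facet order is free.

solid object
 facet normal 0.371 -0.407 -0.834
  outer loop
   vertex 4.0 4.1 0.2
   vertex 4.1 0.3 2.1
   vertex 0.6 1.0 0.2
  endloop
 endfacet
 facet normal -0.088 -0.976 -0.198
  outer loop
   vertex 0.9 0.0 5.0
   vertex 0.6 1.0 0.2
   vertex 4.1 0.3 2.1
  endloop
 endfacet
 facet normal 0.995 0.064 0.075
  outer loop
   vertex 3.9 2.6 2.8
   vertex 4.1 0.3 2.1
   vertex 4.0 4.1 0.2
  endloop
 endfacet
 facet normal 0.973 0.183 0.143
  outer loop
   vertex 3.4 3.7 4.8
   vertex 3.9 2.6 2.8
   vertex 4.0 4.1 0.2
  endloop
 endfacet
 facet normal 0.972 0.013 0.236
  outer loop
   vertex 3.4 3.7 4.8
   vertex 4.1 0.3 2.1
   vertex 3.9 2.6 2.8
  endloop
 endfacet
 facet normal -0.476 0.523 -0.707
  outer loop
   vertex 2.6 3.5 0.7
   vertex 4.0 4.1 0.2
   vertex 0.6 1.0 0.2
  endloop
 endfacet
 facet normal -0.787 0.605 0.124
  outer loop
   vertex 2.6 3.5 0.7
   vertex 0.6 1.0 0.2
   vertex 3.4 3.7 4.8
  endloop
 endfacet
 facet normal -0.385 0.923 0.030
  outer loop
   vertex 2.6 3.5 0.7
   vertex 3.4 3.7 4.8
   vertex 4.0 4.1 0.2
  endloop
 endfacet
 facet normal -0.845 0.511 0.159
  outer loop
   vertex 1.0 1.1 2.0
   vertex 0.6 1.0 0.2
   vertex 0.9 0.0 5.0
  endloop
 endfacet
 facet normal -0.800 0.582 0.145
  outer loop
   vertex 1.0 1.1 2.0
   vertex 3.4 3.7 4.8
   vertex 0.6 1.0 0.2
  endloop
 endfacet
 facet normal -0.811 0.558 0.177
  outer loop
   vertex 1.0 1.1 2.0
   vertex 0.9 0.0 5.0
   vertex 3.4 3.7 4.8
  endloop
 endfacet
 facet normal 0.371 -0.872 0.319
  outer loop
   vertex 1.8 0.2 4.5
   vertex 0.9 0.0 5.0
   vertex 4.1 0.3 2.1
  endloop
 endfacet
 facet normal 0.680 -0.365 0.636
  outer loop
   vertex 1.8 0.2 4.5
   vertex 4.1 0.3 2.1
   vertex 3.4 3.7 4.8
  endloop
 endfacet
 facet normal 0.513 -0.303 0.803
  outer loop
   vertex 1.8 0.2 4.5
   vertex 3.4 3.7 4.8
   vertex 0.9 0.0 5.0
  endloop
 endfacet
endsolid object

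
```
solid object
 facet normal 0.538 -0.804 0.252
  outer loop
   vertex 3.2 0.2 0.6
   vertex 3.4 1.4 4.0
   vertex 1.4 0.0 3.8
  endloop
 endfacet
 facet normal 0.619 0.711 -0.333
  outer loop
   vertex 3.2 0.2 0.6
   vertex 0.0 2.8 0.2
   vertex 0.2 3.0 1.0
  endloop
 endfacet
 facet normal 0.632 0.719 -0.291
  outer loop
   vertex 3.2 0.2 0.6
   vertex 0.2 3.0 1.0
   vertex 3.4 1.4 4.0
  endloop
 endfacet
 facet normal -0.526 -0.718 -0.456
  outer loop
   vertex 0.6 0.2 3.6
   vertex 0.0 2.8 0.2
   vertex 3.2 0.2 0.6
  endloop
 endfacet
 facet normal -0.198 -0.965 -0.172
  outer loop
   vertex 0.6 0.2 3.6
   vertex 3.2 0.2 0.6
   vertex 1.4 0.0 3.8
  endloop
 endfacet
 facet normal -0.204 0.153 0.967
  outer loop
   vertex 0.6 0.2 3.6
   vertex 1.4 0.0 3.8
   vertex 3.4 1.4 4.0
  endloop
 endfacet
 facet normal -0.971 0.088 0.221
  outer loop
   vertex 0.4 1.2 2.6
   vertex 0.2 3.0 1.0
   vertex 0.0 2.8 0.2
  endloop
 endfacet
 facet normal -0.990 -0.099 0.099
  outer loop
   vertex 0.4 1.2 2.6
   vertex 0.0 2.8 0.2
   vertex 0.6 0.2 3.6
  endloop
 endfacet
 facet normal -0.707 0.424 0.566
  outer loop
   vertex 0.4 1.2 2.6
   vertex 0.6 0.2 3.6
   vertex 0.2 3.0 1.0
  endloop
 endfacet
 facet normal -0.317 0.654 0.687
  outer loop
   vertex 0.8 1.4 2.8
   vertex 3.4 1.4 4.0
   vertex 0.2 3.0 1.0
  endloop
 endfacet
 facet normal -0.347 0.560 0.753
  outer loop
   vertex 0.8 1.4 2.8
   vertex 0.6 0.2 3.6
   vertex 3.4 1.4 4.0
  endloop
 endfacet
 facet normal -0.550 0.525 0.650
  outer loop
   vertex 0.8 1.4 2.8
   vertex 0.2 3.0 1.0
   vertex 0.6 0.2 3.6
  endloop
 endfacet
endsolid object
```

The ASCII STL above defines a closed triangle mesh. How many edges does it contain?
18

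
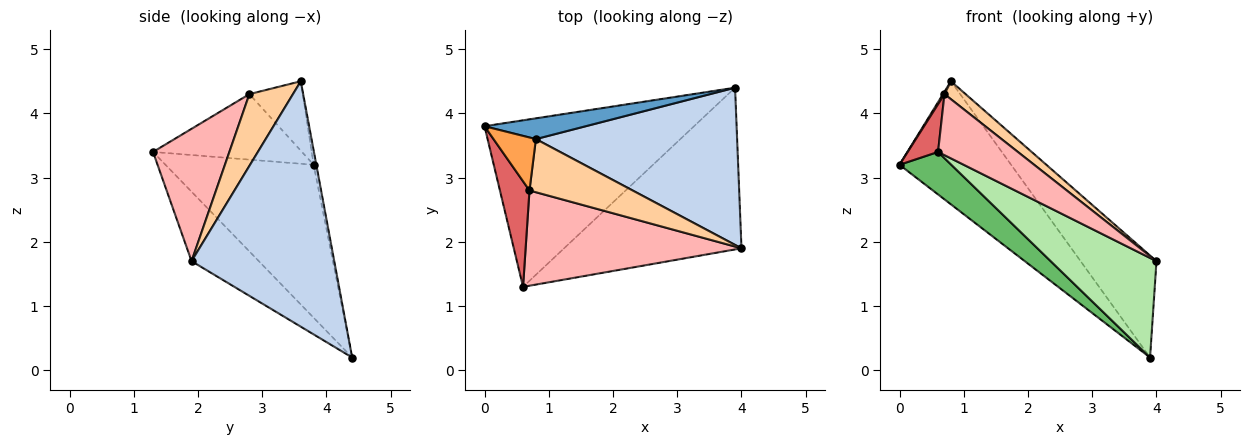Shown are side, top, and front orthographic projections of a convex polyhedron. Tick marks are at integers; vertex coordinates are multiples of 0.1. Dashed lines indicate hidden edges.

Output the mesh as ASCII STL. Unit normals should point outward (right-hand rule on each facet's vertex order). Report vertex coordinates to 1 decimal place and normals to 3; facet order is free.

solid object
 facet normal -0.024 0.986 0.166
  outer loop
   vertex 0.8 3.6 4.5
   vertex 3.9 4.4 0.2
   vertex 0.0 3.8 3.2
  endloop
 endfacet
 facet normal 0.715 0.380 0.586
  outer loop
   vertex 0.8 3.6 4.5
   vertex 4.0 1.9 1.7
   vertex 3.9 4.4 0.2
  endloop
 endfacet
 facet normal -0.853 -0.024 0.521
  outer loop
   vertex 0.7 2.8 4.3
   vertex 0.8 3.6 4.5
   vertex 0.0 3.8 3.2
  endloop
 endfacet
 facet normal 0.551 -0.267 0.791
  outer loop
   vertex 0.7 2.8 4.3
   vertex 4.0 1.9 1.7
   vertex 0.8 3.6 4.5
  endloop
 endfacet
 facet normal -0.577 -0.202 -0.791
  outer loop
   vertex 0.6 1.3 3.4
   vertex 0.0 3.8 3.2
   vertex 3.9 4.4 0.2
  endloop
 endfacet
 facet normal -0.316 -0.497 -0.808
  outer loop
   vertex 0.6 1.3 3.4
   vertex 3.9 4.4 0.2
   vertex 4.0 1.9 1.7
  endloop
 endfacet
 facet normal -0.896 -0.183 0.404
  outer loop
   vertex 0.6 1.3 3.4
   vertex 0.7 2.8 4.3
   vertex 0.0 3.8 3.2
  endloop
 endfacet
 facet normal 0.459 -0.479 0.748
  outer loop
   vertex 0.6 1.3 3.4
   vertex 4.0 1.9 1.7
   vertex 0.7 2.8 4.3
  endloop
 endfacet
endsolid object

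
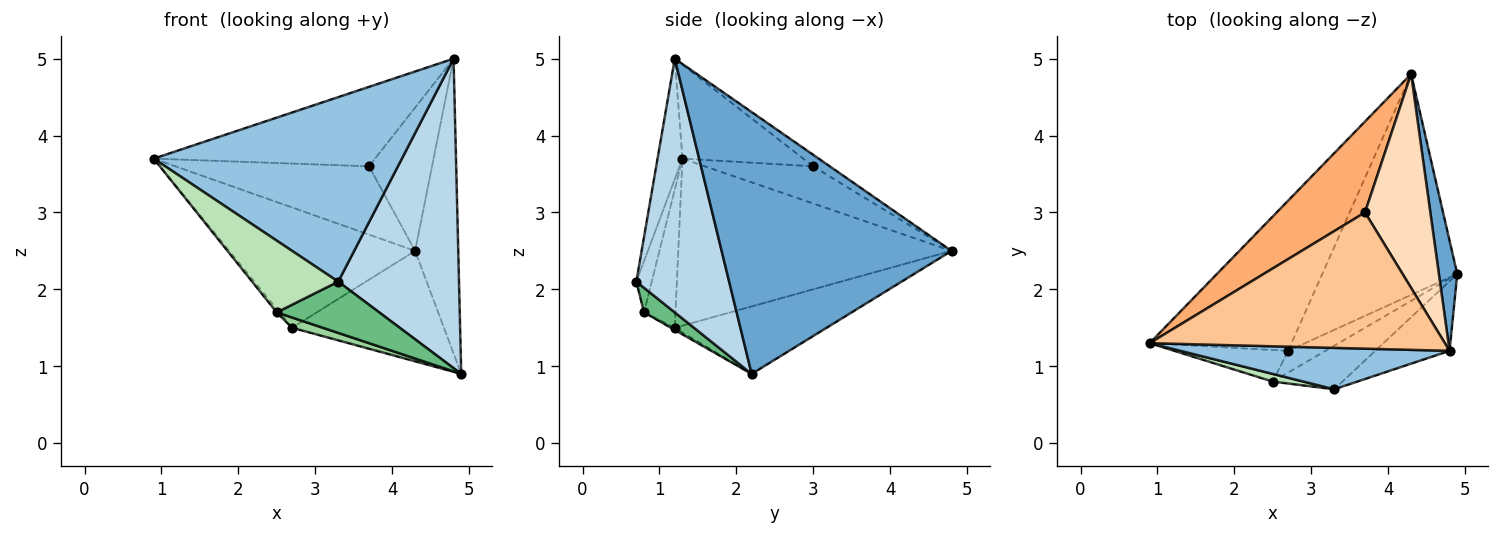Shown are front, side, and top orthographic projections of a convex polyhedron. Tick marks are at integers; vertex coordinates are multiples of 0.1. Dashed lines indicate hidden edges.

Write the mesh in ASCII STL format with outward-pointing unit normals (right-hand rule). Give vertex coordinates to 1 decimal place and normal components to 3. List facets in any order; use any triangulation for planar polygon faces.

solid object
 facet normal 0.981 0.184 0.069
  outer loop
   vertex 4.8 1.2 5.0
   vertex 4.9 2.2 0.9
   vertex 4.3 4.8 2.5
  endloop
 endfacet
 facet normal -0.098 -0.971 0.218
  outer loop
   vertex 3.3 0.7 2.1
   vertex 4.8 1.2 5.0
   vertex 0.9 1.3 3.7
  endloop
 endfacet
 facet normal 0.600 -0.781 -0.176
  outer loop
   vertex 3.3 0.7 2.1
   vertex 4.9 2.2 0.9
   vertex 4.8 1.2 5.0
  endloop
 endfacet
 facet normal -0.677 0.460 -0.575
  outer loop
   vertex 2.7 1.2 1.5
   vertex 0.9 1.3 3.7
   vertex 4.3 4.8 2.5
  endloop
 endfacet
 facet normal -0.408 0.408 -0.816
  outer loop
   vertex 2.7 1.2 1.5
   vertex 4.3 4.8 2.5
   vertex 4.9 2.2 0.9
  endloop
 endfacet
 facet normal -0.319 0.569 0.758
  outer loop
   vertex 3.7 3.0 3.6
   vertex 4.3 4.8 2.5
   vertex 0.9 1.3 3.7
  endloop
 endfacet
 facet normal -0.265 0.486 0.833
  outer loop
   vertex 3.7 3.0 3.6
   vertex 0.9 1.3 3.7
   vertex 4.8 1.2 5.0
  endloop
 endfacet
 facet normal -0.145 0.551 0.822
  outer loop
   vertex 3.7 3.0 3.6
   vertex 4.8 1.2 5.0
   vertex 4.3 4.8 2.5
  endloop
 endfacet
 facet normal 0.223 -0.743 -0.631
  outer loop
   vertex 2.5 0.8 1.7
   vertex 4.9 2.2 0.9
   vertex 3.3 0.7 2.1
  endloop
 endfacet
 facet normal -0.053 -0.425 -0.904
  outer loop
   vertex 2.5 0.8 1.7
   vertex 2.7 1.2 1.5
   vertex 4.9 2.2 0.9
  endloop
 endfacet
 facet normal -0.175 -0.979 0.105
  outer loop
   vertex 2.5 0.8 1.7
   vertex 3.3 0.7 2.1
   vertex 0.9 1.3 3.7
  endloop
 endfacet
 facet normal -0.771 0.068 -0.634
  outer loop
   vertex 2.5 0.8 1.7
   vertex 0.9 1.3 3.7
   vertex 2.7 1.2 1.5
  endloop
 endfacet
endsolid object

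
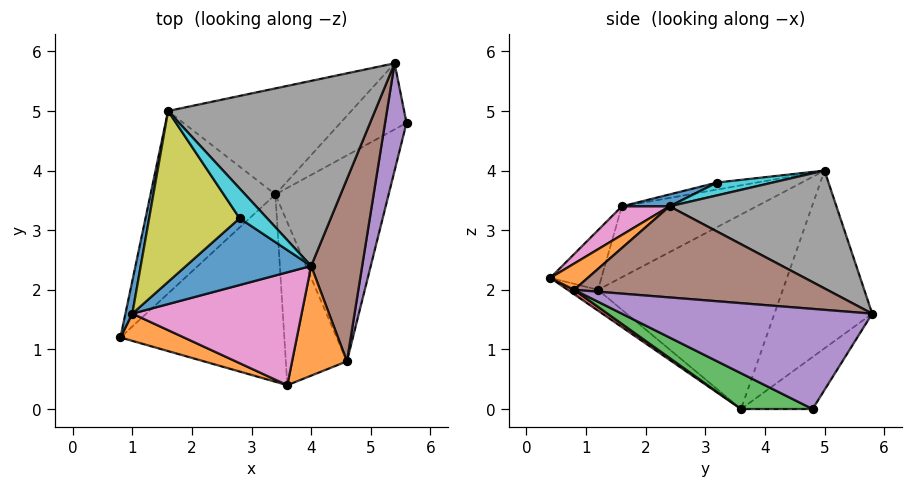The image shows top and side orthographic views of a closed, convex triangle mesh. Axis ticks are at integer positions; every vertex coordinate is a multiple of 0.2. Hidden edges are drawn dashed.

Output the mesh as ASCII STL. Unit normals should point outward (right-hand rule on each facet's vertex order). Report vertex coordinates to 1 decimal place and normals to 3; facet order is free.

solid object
 facet normal -0.983 0.157 0.096
  outer loop
   vertex 1.0 1.6 3.4
   vertex 1.6 5.0 4.0
   vertex 0.8 1.2 2.0
  endloop
 endfacet
 facet normal -0.282 -0.911 0.301
  outer loop
   vertex 1.0 1.6 3.4
   vertex 0.8 1.2 2.0
   vertex 3.6 0.4 2.2
  endloop
 endfacet
 facet normal -0.764 0.419 -0.490
  outer loop
   vertex 3.4 3.6 0.0
   vertex 0.8 1.2 2.0
   vertex 1.6 5.0 4.0
  endloop
 endfacet
 facet normal -0.104 -0.568 -0.817
  outer loop
   vertex 3.4 3.6 0.0
   vertex 3.6 0.4 2.2
   vertex 0.8 1.2 2.0
  endloop
 endfacet
 facet normal -0.409 0.750 -0.520
  outer loop
   vertex 5.4 5.8 1.6
   vertex 5.6 4.8 0.0
   vertex 3.4 3.6 0.0
  endloop
 endfacet
 facet normal -0.456 0.756 -0.470
  outer loop
   vertex 5.4 5.8 1.6
   vertex 3.4 3.6 0.0
   vertex 1.6 5.0 4.0
  endloop
 endfacet
 facet normal 0.141 -0.530 0.836
  outer loop
   vertex 4.0 2.4 3.4
   vertex 1.0 1.6 3.4
   vertex 3.6 0.4 2.2
  endloop
 endfacet
 facet normal 0.479 0.248 0.842
  outer loop
   vertex 4.0 2.4 3.4
   vertex 5.4 5.8 1.6
   vertex 1.6 5.0 4.0
  endloop
 endfacet
 facet normal -0.076 -0.160 0.984
  outer loop
   vertex 2.8 3.2 3.8
   vertex 1.6 5.0 4.0
   vertex 1.0 1.6 3.4
  endloop
 endfacet
 facet normal 0.416 0.178 0.892
  outer loop
   vertex 2.8 3.2 3.8
   vertex 4.0 2.4 3.4
   vertex 1.6 5.0 4.0
  endloop
 endfacet
 facet normal 0.089 -0.335 0.938
  outer loop
   vertex 2.8 3.2 3.8
   vertex 1.0 1.6 3.4
   vertex 4.0 2.4 3.4
  endloop
 endfacet
 facet normal 0.365 -0.532 0.764
  outer loop
   vertex 4.6 0.8 2.0
   vertex 4.0 2.4 3.4
   vertex 3.6 0.4 2.2
  endloop
 endfacet
 facet normal 0.264 -0.483 -0.835
  outer loop
   vertex 4.6 0.8 2.0
   vertex 3.4 3.6 0.0
   vertex 5.6 4.8 0.0
  endloop
 endfacet
 facet normal 0.060 -0.563 -0.824
  outer loop
   vertex 4.6 0.8 2.0
   vertex 3.6 0.4 2.2
   vertex 3.4 3.6 0.0
  endloop
 endfacet
 facet normal 0.968 -0.138 0.208
  outer loop
   vertex 4.6 0.8 2.0
   vertex 5.6 4.8 0.0
   vertex 5.4 5.8 1.6
  endloop
 endfacet
 facet normal 0.868 -0.100 0.486
  outer loop
   vertex 4.6 0.8 2.0
   vertex 5.4 5.8 1.6
   vertex 4.0 2.4 3.4
  endloop
 endfacet
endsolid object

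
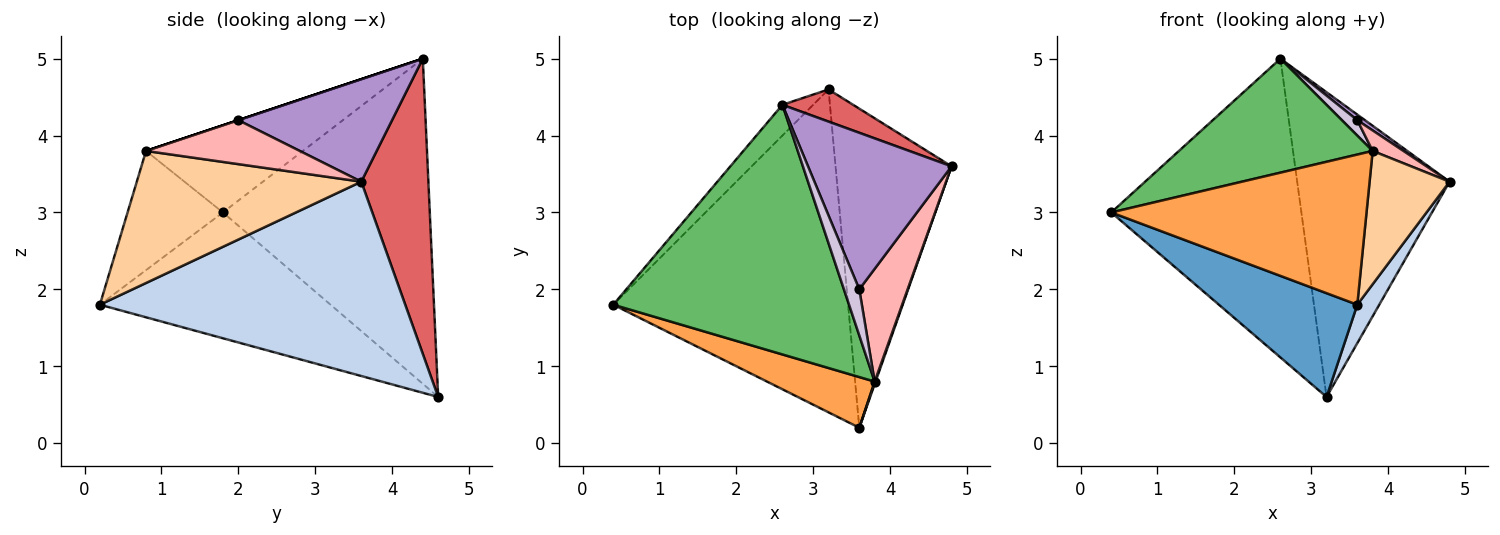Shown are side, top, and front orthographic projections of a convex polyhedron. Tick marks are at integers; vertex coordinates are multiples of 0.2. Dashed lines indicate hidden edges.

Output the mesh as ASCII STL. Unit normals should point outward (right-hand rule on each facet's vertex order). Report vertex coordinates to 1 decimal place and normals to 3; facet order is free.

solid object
 facet normal -0.454 -0.273 -0.848
  outer loop
   vertex 3.2 4.6 0.6
   vertex 3.6 0.2 1.8
   vertex 0.4 1.8 3.0
  endloop
 endfacet
 facet normal 0.857 -0.062 -0.512
  outer loop
   vertex 3.2 4.6 0.6
   vertex 4.8 3.6 3.4
   vertex 3.6 0.2 1.8
  endloop
 endfacet
 facet normal -0.334 -0.893 0.301
  outer loop
   vertex 3.8 0.8 3.8
   vertex 0.4 1.8 3.0
   vertex 3.6 0.2 1.8
  endloop
 endfacet
 facet normal 0.942 -0.336 0.006
  outer loop
   vertex 3.8 0.8 3.8
   vertex 3.6 0.2 1.8
   vertex 4.8 3.6 3.4
  endloop
 endfacet
 facet normal -0.319 -0.394 0.862
  outer loop
   vertex 2.6 4.4 5.0
   vertex 0.4 1.8 3.0
   vertex 3.8 0.8 3.8
  endloop
 endfacet
 facet normal -0.735 0.675 -0.069
  outer loop
   vertex 2.6 4.4 5.0
   vertex 3.2 4.6 0.6
   vertex 0.4 1.8 3.0
  endloop
 endfacet
 facet normal 0.401 0.911 0.096
  outer loop
   vertex 2.6 4.4 5.0
   vertex 4.8 3.6 3.4
   vertex 3.2 4.6 0.6
  endloop
 endfacet
 facet normal 0.667 -0.133 0.733
  outer loop
   vertex 3.6 2.0 4.2
   vertex 3.8 0.8 3.8
   vertex 4.8 3.6 3.4
  endloop
 endfacet
 facet normal 0.581 -0.029 0.813
  outer loop
   vertex 3.6 2.0 4.2
   vertex 4.8 3.6 3.4
   vertex 2.6 4.4 5.0
  endloop
 endfacet
 facet normal 0.000 -0.316 0.949
  outer loop
   vertex 3.6 2.0 4.2
   vertex 2.6 4.4 5.0
   vertex 3.8 0.8 3.8
  endloop
 endfacet
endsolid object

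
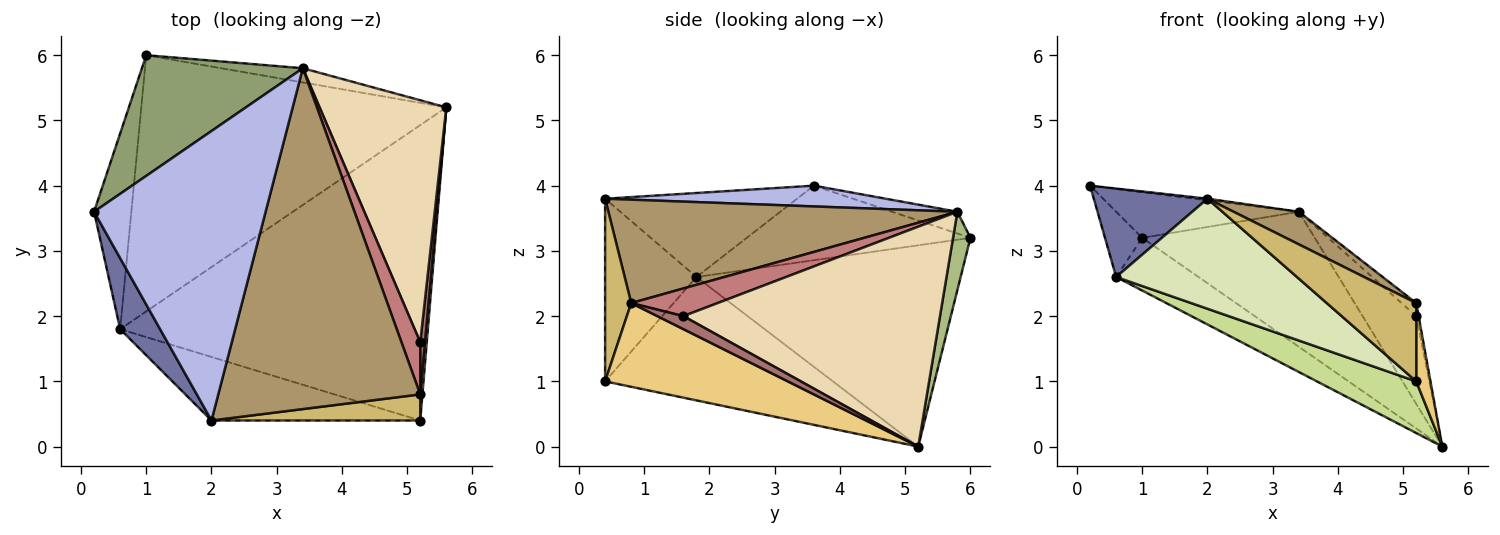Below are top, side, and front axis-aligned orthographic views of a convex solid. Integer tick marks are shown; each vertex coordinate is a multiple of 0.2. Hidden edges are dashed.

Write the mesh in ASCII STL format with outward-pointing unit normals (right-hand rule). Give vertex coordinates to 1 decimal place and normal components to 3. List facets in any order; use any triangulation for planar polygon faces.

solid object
 facet normal -0.796 -0.472 0.379
  outer loop
   vertex 0.6 1.8 2.6
   vertex 2.0 0.4 3.8
   vertex 0.2 3.6 4.0
  endloop
 endfacet
 facet normal -0.885 0.147 -0.442
  outer loop
   vertex 0.6 1.8 2.6
   vertex 0.2 3.6 4.0
   vertex 1.0 6.0 3.2
  endloop
 endfacet
 facet normal -0.543 0.169 -0.823
  outer loop
   vertex 0.6 1.8 2.6
   vertex 1.0 6.0 3.2
   vertex 5.6 5.2 0.0
  endloop
 endfacet
 facet normal 0.120 0.006 0.993
  outer loop
   vertex 3.4 5.8 3.6
   vertex 0.2 3.6 4.0
   vertex 2.0 0.4 3.8
  endloop
 endfacet
 facet normal -0.125 0.351 0.928
  outer loop
   vertex 3.4 5.8 3.6
   vertex 1.0 6.0 3.2
   vertex 0.2 3.6 4.0
  endloop
 endfacet
 facet normal 0.100 0.990 -0.104
  outer loop
   vertex 3.4 5.8 3.6
   vertex 5.6 5.2 0.0
   vertex 1.0 6.0 3.2
  endloop
 endfacet
 facet normal -0.367 -0.160 -0.916
  outer loop
   vertex 5.2 0.4 1.0
   vertex 0.6 1.8 2.6
   vertex 5.6 5.2 0.0
  endloop
 endfacet
 facet normal -0.401 -0.793 -0.458
  outer loop
   vertex 5.2 0.4 1.0
   vertex 2.0 0.4 3.8
   vertex 0.6 1.8 2.6
  endloop
 endfacet
 facet normal 0.454 -0.085 0.887
  outer loop
   vertex 5.2 0.8 2.2
   vertex 3.4 5.8 3.6
   vertex 2.0 0.4 3.8
  endloop
 endfacet
 facet normal 0.267 -0.914 0.305
  outer loop
   vertex 5.2 0.8 2.2
   vertex 2.0 0.4 3.8
   vertex 5.2 0.4 1.0
  endloop
 endfacet
 facet normal 0.997 -0.078 0.026
  outer loop
   vertex 5.2 0.8 2.2
   vertex 5.2 0.4 1.0
   vertex 5.6 5.2 0.0
  endloop
 endfacet
 facet normal 0.853 0.178 0.491
  outer loop
   vertex 5.2 1.6 2.0
   vertex 5.6 5.2 0.0
   vertex 3.4 5.8 3.6
  endloop
 endfacet
 facet normal 0.936 0.085 0.341
  outer loop
   vertex 5.2 1.6 2.0
   vertex 5.2 0.8 2.2
   vertex 5.6 5.2 0.0
  endloop
 endfacet
 facet normal 0.819 0.139 0.556
  outer loop
   vertex 5.2 1.6 2.0
   vertex 3.4 5.8 3.6
   vertex 5.2 0.8 2.2
  endloop
 endfacet
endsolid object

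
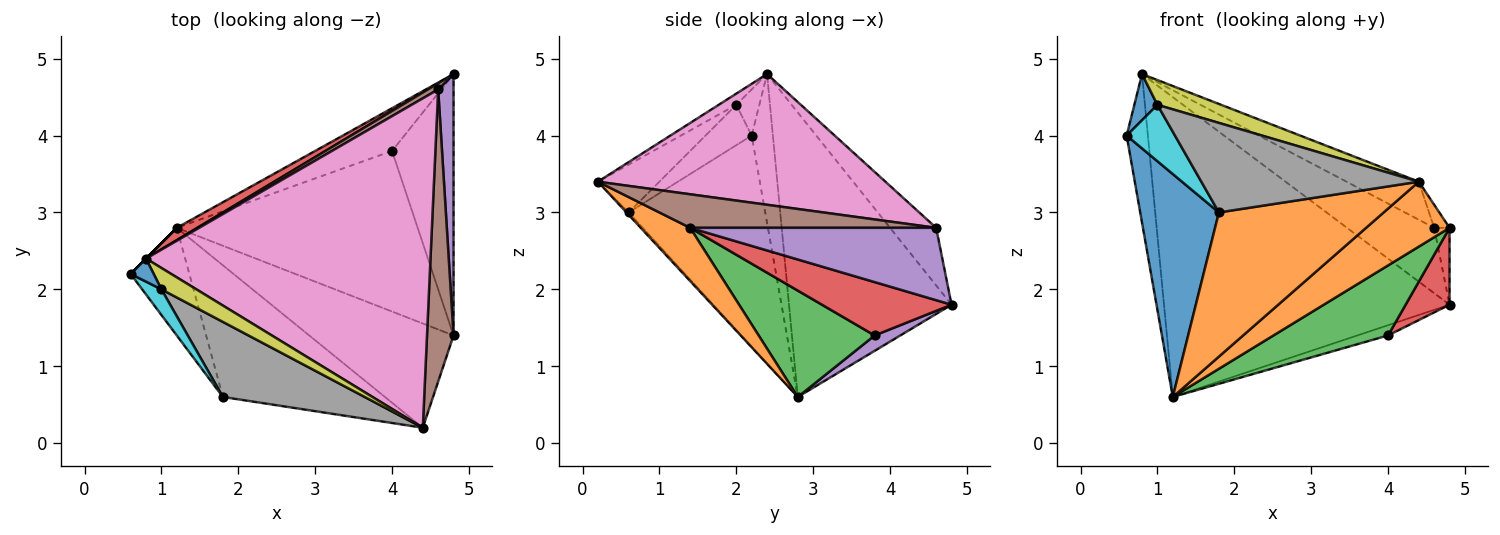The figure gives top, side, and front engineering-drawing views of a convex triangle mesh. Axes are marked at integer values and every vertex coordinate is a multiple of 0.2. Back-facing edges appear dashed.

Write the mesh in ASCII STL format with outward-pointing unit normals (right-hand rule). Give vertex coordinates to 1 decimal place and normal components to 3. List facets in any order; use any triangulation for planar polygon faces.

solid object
 facet normal -0.842 -0.485 -0.234
  outer loop
   vertex 1.8 0.6 3.0
   vertex 0.6 2.2 4.0
   vertex 1.2 2.8 0.6
  endloop
 endfacet
 facet normal -0.010 -0.738 -0.674
  outer loop
   vertex 1.8 0.6 3.0
   vertex 1.2 2.8 0.6
   vertex 4.4 0.2 3.4
  endloop
 endfacet
 facet normal -0.707 0.707 0.000
  outer loop
   vertex 0.8 2.4 4.8
   vertex 1.2 2.8 0.6
   vertex 0.6 2.2 4.0
  endloop
 endfacet
 facet normal -0.494 0.869 0.036
  outer loop
   vertex 0.8 2.4 4.8
   vertex 4.8 4.8 1.8
   vertex 1.2 2.8 0.6
  endloop
 endfacet
 facet normal 0.191 0.229 -0.955
  outer loop
   vertex 4.0 3.8 1.4
   vertex 1.2 2.8 0.6
   vertex 4.8 4.8 1.8
  endloop
 endfacet
 facet normal -0.466 0.881 0.083
  outer loop
   vertex 4.6 4.6 2.8
   vertex 4.8 4.8 1.8
   vertex 0.8 2.4 4.8
  endloop
 endfacet
 facet normal 0.415 0.104 0.904
  outer loop
   vertex 4.6 4.6 2.8
   vertex 0.8 2.4 4.8
   vertex 4.4 0.2 3.4
  endloop
 endfacet
 facet normal -0.212 -0.749 0.628
  outer loop
   vertex 1.0 2.0 4.4
   vertex 1.8 0.6 3.0
   vertex 4.4 0.2 3.4
  endloop
 endfacet
 facet normal -0.205 -0.741 0.639
  outer loop
   vertex 1.0 2.0 4.4
   vertex 4.4 0.2 3.4
   vertex 0.8 2.4 4.8
  endloop
 endfacet
 facet normal -0.656 -0.687 0.312
  outer loop
   vertex 1.0 2.0 4.4
   vertex 0.6 2.2 4.0
   vertex 1.8 0.6 3.0
  endloop
 endfacet
 facet normal -0.667 -0.667 0.333
  outer loop
   vertex 1.0 2.0 4.4
   vertex 0.8 2.4 4.8
   vertex 0.6 2.2 4.0
  endloop
 endfacet
 facet normal 0.299 -0.505 -0.810
  outer loop
   vertex 4.8 1.4 2.8
   vertex 4.4 0.2 3.4
   vertex 1.2 2.8 0.6
  endloop
 endfacet
 facet normal 0.375 -0.371 -0.850
  outer loop
   vertex 4.8 1.4 2.8
   vertex 1.2 2.8 0.6
   vertex 4.0 3.8 1.4
  endloop
 endfacet
 facet normal 0.640 -0.217 -0.737
  outer loop
   vertex 4.8 1.4 2.8
   vertex 4.0 3.8 1.4
   vertex 4.8 4.8 1.8
  endloop
 endfacet
 facet normal 0.976 0.061 0.207
  outer loop
   vertex 4.8 1.4 2.8
   vertex 4.8 4.8 1.8
   vertex 4.6 4.6 2.8
  endloop
 endfacet
 facet normal 0.783 0.049 0.620
  outer loop
   vertex 4.8 1.4 2.8
   vertex 4.6 4.6 2.8
   vertex 4.4 0.2 3.4
  endloop
 endfacet
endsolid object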